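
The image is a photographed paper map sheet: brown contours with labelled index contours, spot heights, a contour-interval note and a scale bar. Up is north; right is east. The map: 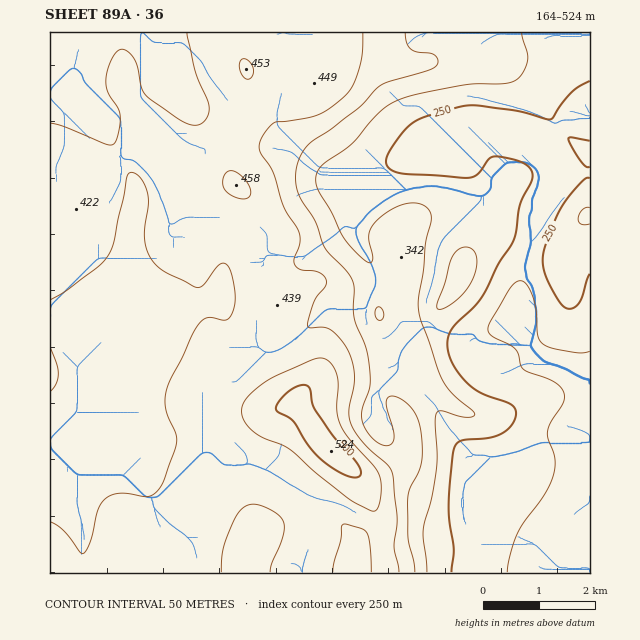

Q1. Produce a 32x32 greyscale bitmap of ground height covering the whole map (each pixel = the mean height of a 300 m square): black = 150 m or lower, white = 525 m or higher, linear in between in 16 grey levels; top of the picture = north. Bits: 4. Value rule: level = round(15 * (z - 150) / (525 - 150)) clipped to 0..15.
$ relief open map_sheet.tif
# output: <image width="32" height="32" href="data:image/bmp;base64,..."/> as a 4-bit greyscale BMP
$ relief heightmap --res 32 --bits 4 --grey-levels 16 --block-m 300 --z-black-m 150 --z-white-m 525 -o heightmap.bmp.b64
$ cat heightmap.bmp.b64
<image width="32" height="32" href="data:image/bmp;base64,Qk12AgAAAAAAAHYAAAAoAAAAIAAAACAAAAABAAQAAAAAAAACAAATCwAAEwsAABAAAAAAAAAAAAAAABEREQAiIiIAMzMzAERERABVVVUAZmZmAHd3dwCIiIgAmZmZAKqqqgC7u7sAzMzMAN3d3QDu7u4A////AKqqu7u73dy7zduoZEMiERGqqru7u83cu8zLqGRDMhERqqqqqrvN3MvMzKdkRDIhEaqqqqq7zMy7zMynZEQzIhGqqqqqu7u7u7zMqGQ0QyIRqqqqqqq7u7vN7Kh0M0MyEaqqqqqqqqu979uZdTMzMiGqqqqqqqu83v24iXVDMzIRqqqqqqq73e7sl4l1VUQyEaqqqqqqvN7u24eIZmZUMiGqqqqqqrze7tuYh2ZUQzMhqqqqqqqrzN7bl3d1QzIiIaqqqqqqqru8y5d3ZTMiIiKqqqqqqqq6q7qHdmQyIiIiqqqqqqqqu6qpdmZlMiIjM6qqqqqqqru6qXZmZlMiI0Sqqqqqqqq7uql2dmZkMiNEqqqqqqqqu6qodndmZTI0VKqqqqqqqrqql2Z3ZmZDNFS6qqqrqqq7qXZnd2ZlVDRVu6qqq6qru6l2ZndlVVQ0Vru6qqu7u7uYZVZmZVREM1a7uqqrzMy6h2VVVVVERENFq7qqu8zMuoZVVERERERDNKqqqru7u6qHZVREM0REQzSqqqqqqruqmHZlRDNEQzNEqqqqqqqrqqmHZVRERDM0Q6qqqqqqq7qrqYZVREREREOqqqqqqru6vLqYdmZVVVVEqqqqqqq8y7y7qYiHd2ZlVKqqqqqqvLu7u6mIiHdmZVWqqqqqqru6q7upiIh2ZmVV"/>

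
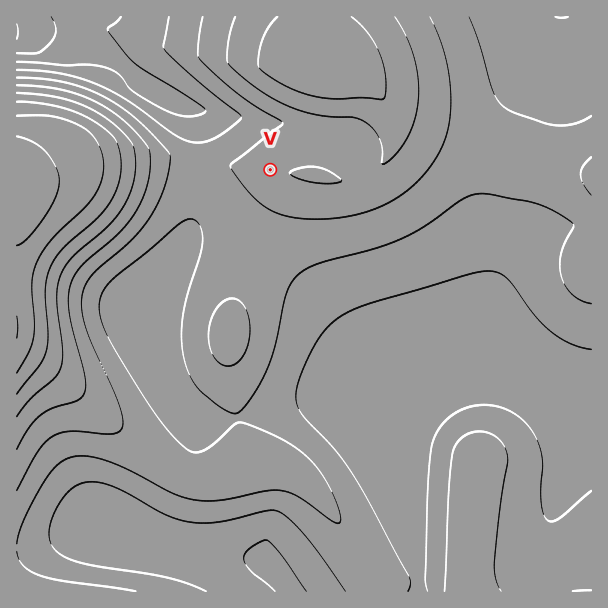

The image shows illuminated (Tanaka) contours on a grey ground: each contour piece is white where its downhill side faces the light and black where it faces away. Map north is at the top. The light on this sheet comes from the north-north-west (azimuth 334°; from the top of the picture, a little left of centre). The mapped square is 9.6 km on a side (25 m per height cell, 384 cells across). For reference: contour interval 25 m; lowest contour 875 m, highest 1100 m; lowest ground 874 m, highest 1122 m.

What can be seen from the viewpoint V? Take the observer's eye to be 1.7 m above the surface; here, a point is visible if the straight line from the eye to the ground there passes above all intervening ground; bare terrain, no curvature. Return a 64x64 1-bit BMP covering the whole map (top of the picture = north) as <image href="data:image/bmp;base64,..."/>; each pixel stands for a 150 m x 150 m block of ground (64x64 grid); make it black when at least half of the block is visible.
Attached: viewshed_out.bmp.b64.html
<image width="64" height="64" href="data:image/bmp;base64,Qk0+AgAAAAAAAD4AAAAoAAAAQAAAAEAAAAABAAEAAAAAAAACAAATCwAAEwsAAAIAAAAAAAAA////AAAAAAD/4AAAAMfgAAAAAAAB/+AAAAAAAAH/4AAAAAAAA//gAAAAAAAH/+AAAAAAAAf/4AAAAAAAD//gAQAAAAAP/+ABAAAAAB//4AAAAAAAH//gAAAAAAA//+AAAAAAAH//4AAAAAAA///gAAAAAYP//+AAAAAA////8AAAAwD////4AAAHAH////4AAA8AP////AAAHwAf/8H4AAA/AA//AAAAAH8AD/4AAAAB/wAH/AAAAIP/AAP4AAAAx/8AA/gAAAD//wAD8AAAAP//AAPgAAAA//8AA+AAAAD//wB/wAAAAP//Af/AAAAA//+D/8AAAAD//4//gAAAAP//3/+AAAAA/////wAAAAD/////AAAAAP////8AAAAA/////gAAAAD////+AAAAAH////4AAAAAf////AAAAAB////8AAAAAH////wAAAAAf///+AAAAAB////4AAAAAH////gAAAAAA///+AAAAAAB///4AAAAAAH//DwAAAAAAf//fgAAAAAB//weAAAAAAH/+B4AAAAAAf/wDABAAAAB/+AAAcAAAAH/4B//wAAAAf/A///AAAAB/9///4AAAAD/////AAAAAH////wAAAAA////gAAAAAD//8AAAAAAAP/wAAAAAAAA/4AAAAAAAAH8AAAAAAAAA+AAAAAAAAAPAAAAAAAAAA=="/>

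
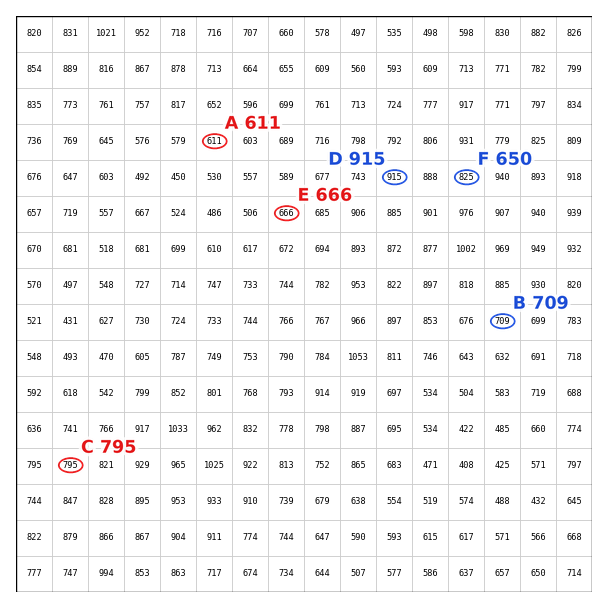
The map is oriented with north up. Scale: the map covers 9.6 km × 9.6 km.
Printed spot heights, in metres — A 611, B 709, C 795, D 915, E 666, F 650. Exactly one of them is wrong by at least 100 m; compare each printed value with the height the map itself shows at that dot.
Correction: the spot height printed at F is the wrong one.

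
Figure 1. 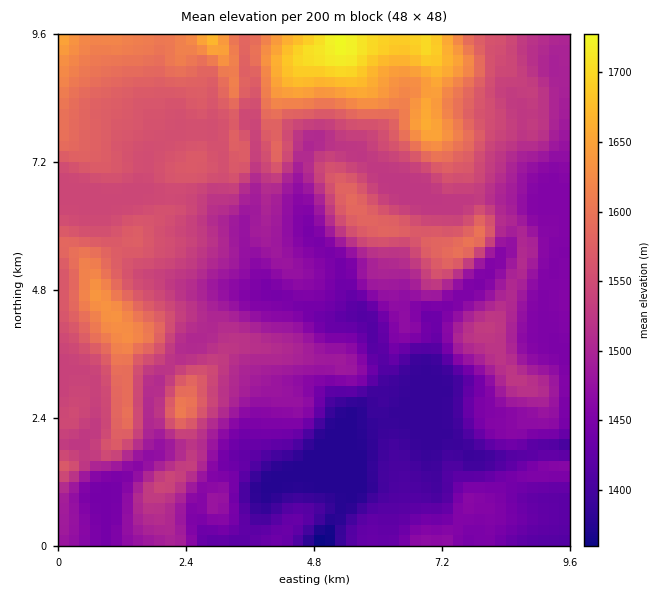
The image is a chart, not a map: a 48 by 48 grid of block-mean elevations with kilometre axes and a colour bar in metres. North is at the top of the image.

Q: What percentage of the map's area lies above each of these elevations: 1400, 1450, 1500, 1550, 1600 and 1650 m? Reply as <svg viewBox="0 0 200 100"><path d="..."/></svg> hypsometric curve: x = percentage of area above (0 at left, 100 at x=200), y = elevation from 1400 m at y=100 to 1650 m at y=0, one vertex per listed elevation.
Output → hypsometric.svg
<svg viewBox="0 0 200 100"><path d="M184 100l-28-20-47-20-46-20-41-20-14-20"/></svg>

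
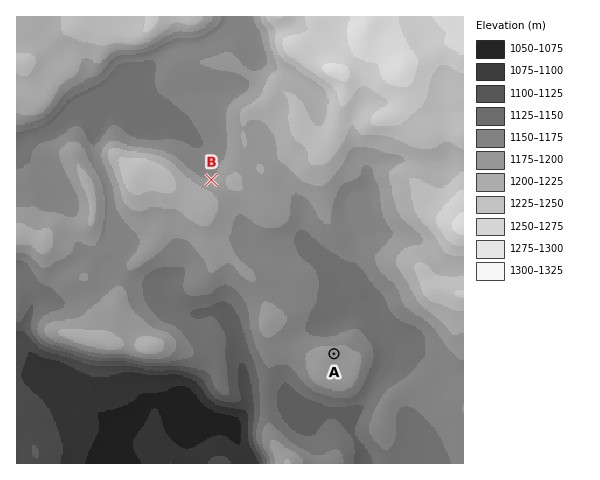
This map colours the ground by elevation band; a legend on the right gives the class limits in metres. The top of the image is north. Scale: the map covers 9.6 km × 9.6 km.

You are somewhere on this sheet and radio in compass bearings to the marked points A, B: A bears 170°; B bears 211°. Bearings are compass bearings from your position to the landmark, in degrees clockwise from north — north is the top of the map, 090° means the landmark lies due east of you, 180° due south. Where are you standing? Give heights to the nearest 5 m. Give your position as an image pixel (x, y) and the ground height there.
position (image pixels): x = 282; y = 62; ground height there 1245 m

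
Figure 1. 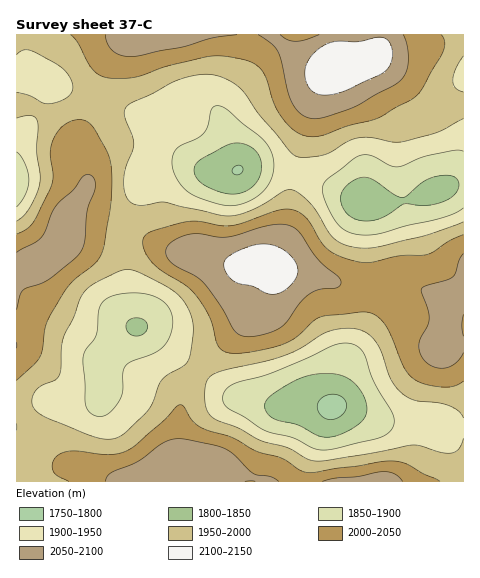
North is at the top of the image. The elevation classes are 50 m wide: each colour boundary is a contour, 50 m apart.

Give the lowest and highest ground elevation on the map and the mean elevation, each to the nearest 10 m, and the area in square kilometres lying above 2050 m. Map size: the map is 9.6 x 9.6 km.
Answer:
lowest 1790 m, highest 2150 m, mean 1970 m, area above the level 15.7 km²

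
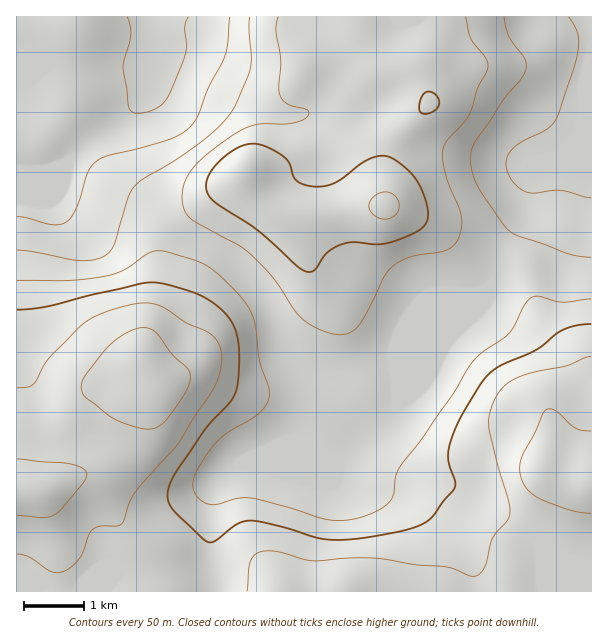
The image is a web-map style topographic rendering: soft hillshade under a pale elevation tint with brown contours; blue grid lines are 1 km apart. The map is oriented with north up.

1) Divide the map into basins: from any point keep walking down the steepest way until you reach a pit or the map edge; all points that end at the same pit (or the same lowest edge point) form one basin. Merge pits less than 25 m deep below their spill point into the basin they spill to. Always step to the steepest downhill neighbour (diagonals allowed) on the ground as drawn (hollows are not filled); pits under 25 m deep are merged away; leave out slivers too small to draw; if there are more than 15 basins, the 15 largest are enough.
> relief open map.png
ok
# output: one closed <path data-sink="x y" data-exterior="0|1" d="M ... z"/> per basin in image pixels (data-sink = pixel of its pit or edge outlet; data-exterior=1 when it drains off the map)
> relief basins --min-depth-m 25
<path data-sink="591 17" data-exterior="1" d="M591 16l-153 0-6 34-14 22 12 30-34 36-8 14-3 13-1 41-21 0-42 10-34 0-21-10-13-12-10-20-39 30-20 21-14 24-7 41-19 55-2 15 8 12 0 11-26 30-14 36-7 13-8 7-17 7 11 0 8 7 24 44 11 13 2 42 4 10 370-1 4-24 0-13 5-11 17-22 10-20 4-13-1-15 22 7 23 0z"/><path data-sink="152 17" data-exterior="1" d="M437 16l-421 1 1 575 121-1-5-21-1-30-11-13-24-44-8-7-11 0 17-7 8-7 7-13 14-36 26-30 1-6-9-17 0-7 8-27 10-26 8-39 7-22 9-14 20-21 39-30 10 20 13 12 21 10 34 0 32-8 31-2 1-41 3-13 8-14 34-36-12-30 14-22 6-24z"/>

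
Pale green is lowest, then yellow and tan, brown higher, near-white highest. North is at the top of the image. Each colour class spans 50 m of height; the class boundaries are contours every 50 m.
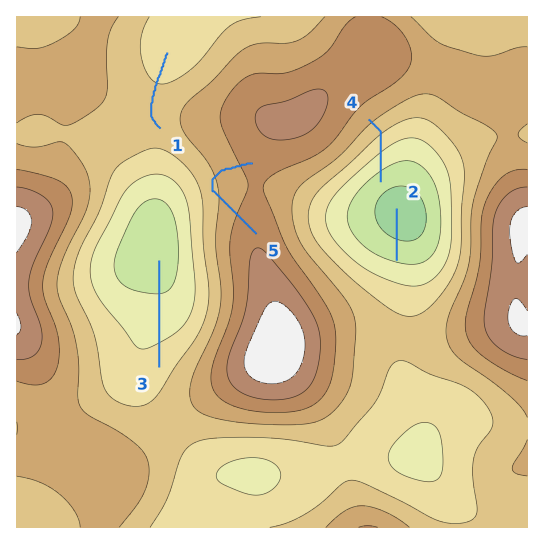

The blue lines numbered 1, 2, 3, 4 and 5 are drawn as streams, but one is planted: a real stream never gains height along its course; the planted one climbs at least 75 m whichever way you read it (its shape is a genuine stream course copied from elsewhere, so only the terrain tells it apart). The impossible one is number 5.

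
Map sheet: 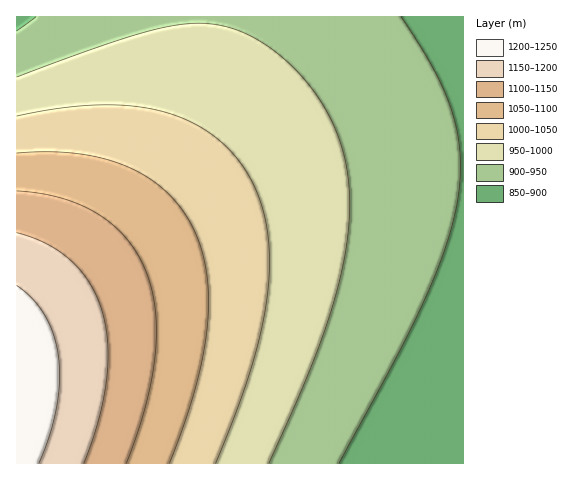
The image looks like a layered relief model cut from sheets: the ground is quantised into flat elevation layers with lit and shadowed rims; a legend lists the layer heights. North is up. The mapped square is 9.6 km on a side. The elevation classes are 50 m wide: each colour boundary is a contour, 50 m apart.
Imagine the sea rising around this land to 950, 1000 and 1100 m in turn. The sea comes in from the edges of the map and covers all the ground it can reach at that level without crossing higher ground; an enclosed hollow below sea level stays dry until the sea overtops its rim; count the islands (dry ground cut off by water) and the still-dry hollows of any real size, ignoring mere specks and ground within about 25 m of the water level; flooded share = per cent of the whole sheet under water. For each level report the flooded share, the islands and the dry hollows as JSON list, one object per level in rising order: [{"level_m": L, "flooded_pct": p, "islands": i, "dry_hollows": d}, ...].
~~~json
[{"level_m": 950, "flooded_pct": 36, "islands": 0, "dry_hollows": 0}, {"level_m": 1000, "flooded_pct": 59, "islands": 0, "dry_hollows": 0}, {"level_m": 1100, "flooded_pct": 84, "islands": 0, "dry_hollows": 0}]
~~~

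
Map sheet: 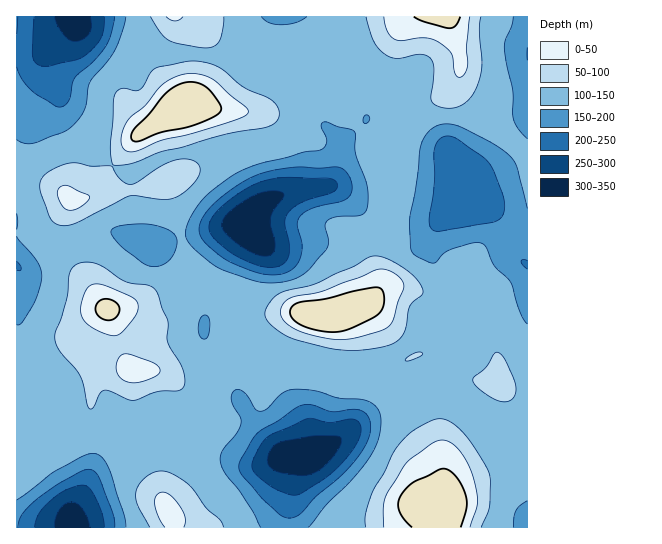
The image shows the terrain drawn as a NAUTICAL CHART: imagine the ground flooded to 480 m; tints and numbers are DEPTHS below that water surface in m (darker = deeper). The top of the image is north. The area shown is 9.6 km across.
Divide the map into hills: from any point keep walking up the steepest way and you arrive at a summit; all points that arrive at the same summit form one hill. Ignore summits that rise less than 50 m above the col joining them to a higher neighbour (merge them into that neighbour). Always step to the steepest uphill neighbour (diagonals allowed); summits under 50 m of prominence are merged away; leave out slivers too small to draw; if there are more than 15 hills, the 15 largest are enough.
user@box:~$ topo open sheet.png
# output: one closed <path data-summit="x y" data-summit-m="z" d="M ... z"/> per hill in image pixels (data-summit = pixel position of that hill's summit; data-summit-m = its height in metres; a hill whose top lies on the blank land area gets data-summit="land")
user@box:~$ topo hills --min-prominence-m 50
<path data-summit="land" d="M335 187l-33 2-33 11-8 5-10 10-4 8-16 14-30 37 4 32-1 29 24 32 9 28 22 36 26 25 24 0 24-12 28-23 45-18 20-15 7 0 32 17 29 24 33 11 1-175-17-12-16-38-9-8-13-7-6 0-16 9-16 0-36-9-38 0z"/><path data-summit="land" d="M307 16l-37 0-7 10-11 23-6 6-11 2-70-4-52-21-30-5-7-6-1-5-58 0-1 38 17 1 8-3 13-15 22-14-3 7-16 16-8 12 0 9 11 27 1 13 12 19 20 16 8 13 9 9 13 8 11 0 25-13 18-6 18-2 19 1 15 9 19 32 7 18 19-14 21-6 24-4 16 0 26 13 38 0 36 9 16 0 16-9 6 0 13 7 9 8 16 38 16 11 1-125-30 28-19 8-9 1-5 4-4-10-11-15-39-4-22-8-21-17-4-17-7-13-23-7-13-10-1-5 5-32-6-15z"/><path data-summit="land" d="M245 224l-18 1-30 10-18 2-21 11-19-9-36-8-30 9-28 4-12 7-17 15 5 7 0 14-4 18 0 17 3 12 15 28 28 41 2 30 19 40 1 8-2 12 6-11 9-9 33-14 13-10 10-13 12-4 21 4 27 15 33 13 18 0 19-7-32-35-15-27-9-28-24-32 1-29-4-32 30-37z"/><path data-summit="land" d="M527 16l-219 1 11 10 6 15-5 32 1 5 13 10 23 7 7 13 4 17 13 11 24 12 45 6 11 15 4 10 5-4 9-1 19-8 8-6 22-23z"/><path data-summit="land" d="M433 388l-7 0-20 15-45 18-24 20-14 8-14 7-11 0-13 71 242 1 1-87-34-12-29-24z"/><path data-summit="70 199" data-summit-m="445" d="M75 23l-21 14-13 15-8 3-17 0 0 210 3-1 14-13 12-7 28-4 30-9 36 8 19 9 21-11 18-2 30-10 19-1 9-17-23-42-6-8-20-6-21 1-19 4-32 16-11 0-13-8-9-9-8-13-20-16-10-15-3-17-9-21-2-15 8-12 16-16 3-4z"/><path data-summit="170 514" data-summit-m="455" d="M174 432l-15 1-5 3-10 13-13 10-33 14-11 13-15 27 3 14 210 0 2-13 5-16 4-36 1-5 5-2-17 1-20 8-18 0-33-13-27-15z"/><path data-summit="174 17" data-summit-m="440" d="M269 16l-192 0-1 5 7 6 30 5 52 21 70 4 11-2 6-6z"/>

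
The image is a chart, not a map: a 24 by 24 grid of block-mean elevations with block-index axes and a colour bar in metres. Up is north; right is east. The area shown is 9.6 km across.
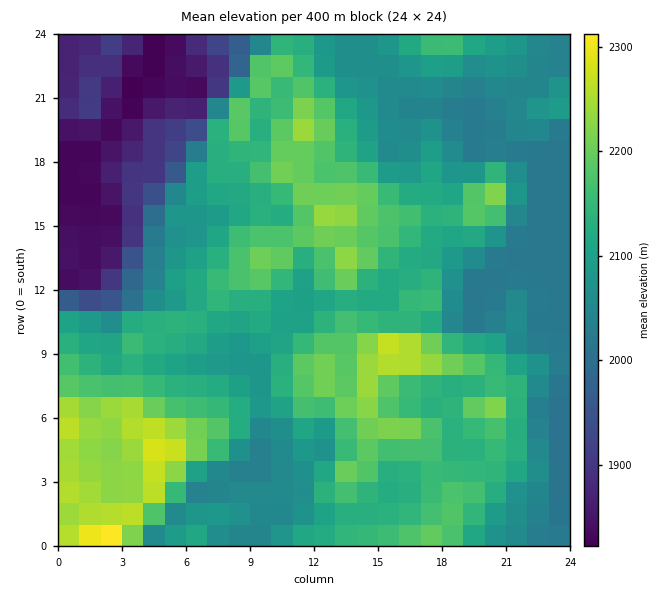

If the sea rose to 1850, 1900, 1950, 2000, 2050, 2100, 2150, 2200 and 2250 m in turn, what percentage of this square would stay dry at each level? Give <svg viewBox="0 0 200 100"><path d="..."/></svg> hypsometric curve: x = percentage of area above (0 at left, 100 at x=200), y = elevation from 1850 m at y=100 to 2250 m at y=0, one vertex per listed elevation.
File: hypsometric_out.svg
<svg viewBox="0 0 200 100"><path d="M189 100l-9-12-4-13-3-13-32-12-34-12-48-13-33-13-19-12"/></svg>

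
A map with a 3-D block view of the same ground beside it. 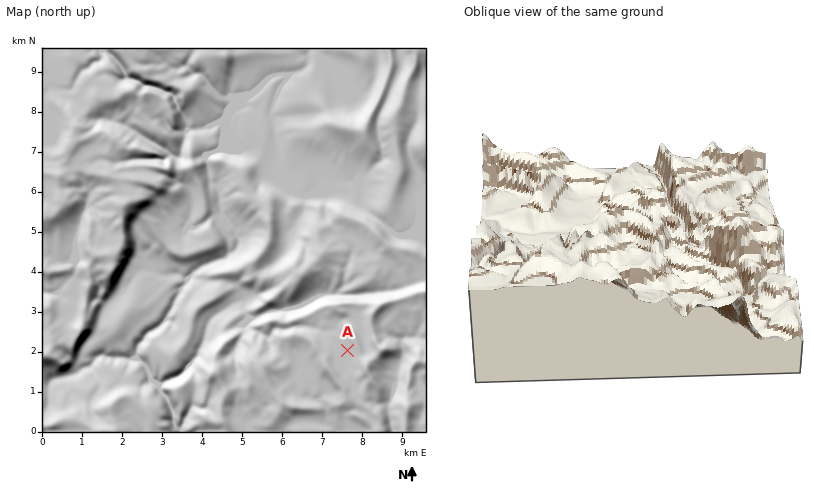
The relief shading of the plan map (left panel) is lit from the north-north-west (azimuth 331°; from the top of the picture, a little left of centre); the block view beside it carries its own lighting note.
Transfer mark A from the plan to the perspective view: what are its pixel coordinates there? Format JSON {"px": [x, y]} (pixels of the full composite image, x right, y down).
{"px": [709, 183]}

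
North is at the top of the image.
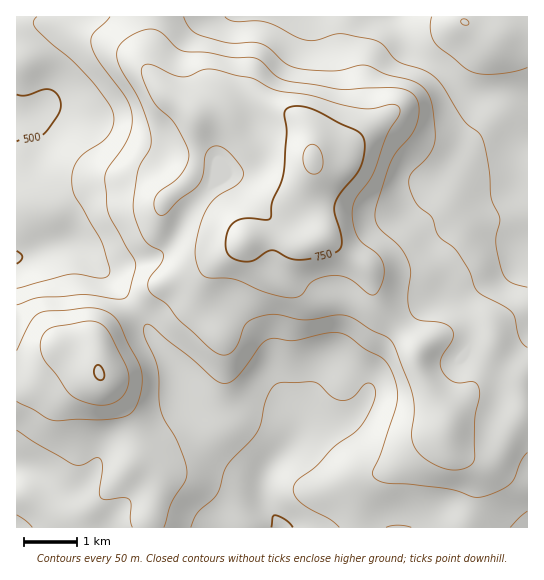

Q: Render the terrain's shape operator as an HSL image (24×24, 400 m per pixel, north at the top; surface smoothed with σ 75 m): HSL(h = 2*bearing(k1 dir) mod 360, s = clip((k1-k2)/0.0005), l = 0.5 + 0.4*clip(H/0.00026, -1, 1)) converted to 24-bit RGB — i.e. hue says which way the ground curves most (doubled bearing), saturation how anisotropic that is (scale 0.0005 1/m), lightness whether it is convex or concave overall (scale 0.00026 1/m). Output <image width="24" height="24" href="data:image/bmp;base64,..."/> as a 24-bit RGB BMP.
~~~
<image width="24" height="24" href="data:image/bmp;base64,Qk32BgAAAAAAADYAAAAoAAAAGAAAABgAAAABABgAAAAAAMAGAAATCwAAEwsAAAAAAAAAAAAAV5xbeb61lYC4tm+KOHODfru84s6zmGFgSElkUn+SjcyXkzqzYxBde7xFc59bmpxklpBUbXFLdHRSU3lck6Fpwpp7jYRpfXlhutPfZUihfnNOsmeXvWqZNXxJ2rVtvGGFYoukRa6nlLFjMxJZfmfSscTZnX69n3iYrHCKl2d8fXVad3I8Um0nxr81oJldb5OkomAceywuprBjO452wGCZuX2Ub8GAoZSwkoivaFeDl39hH0JnRsGgepaglmO3vZ3Mm3rLznDRvVu/s2y4jse9esvSn8K3S6KohGVNd6BXeb1hTX1vQH5wx8yag6eXgpKLpFCGnVp3iYVuV3OFJ3xSZoJSTYlmdaKBpUezxlCxvnmwp5G0o9qhRp+8x3mcmkyEc2uGp7aIl59QblYvJnEbbeEwX6l2g2SNk1aWrIOmoo6raXSjV2eWU4NvYpBUP3U9P0hyqluxv4ukvp+c0d20Q2GFgkyXzoGUcKixqXuyzyx+w0xOWuBHDP84NYx4ZUtxgmJynolXlaNmc2iFcmCCbXWAiXxqYY9VI2hpVz52zm5FpOB/z6yUo0uaPGSB1NOksIe+fUWQtnHE0dDl4ermkN7WHEGDTUB1gkVl1Yg2W7syU213eF11aYJzdYOSop6JLjpZJBEp8ftNjfyIZkaWxniSSFWJyMxxpzOitVd0ZMu0tNKv2vLWoJXWUQecayNqcSdC5dhxotBnJkxXhHNUV5ZRU31jlz5EWh80FyVJ5f/MZM8rMDxDsXBWaKpUd7ytNBG16Ovga6HNrN2dxu+nZyVkSgE/diBQY5as0uvOz6yrMyNwj21Mm5U3PEooTSo3rmVjAOjh0fvQ54nPNXGgUoabwdSjPYmDDFTEzu7emI3s3eju6ZCzYQBYUg9SiIGvd9mplcaI1ztojix7eElYvn9oUWqWLGqQh8KNU/ihIMFZvmNztmjPVnK2y8GXkFCTS5XjfMRzZoZJwcpj3gCFqgB/tUJ2aMGFq75zd3dIlzdWvjh8baW3mt/ee3TbMD/VntiUYtVyTGlkVXc9dYxNUapzerO4n3jOYW00lGsumqQ5fWIdKgkVoyPK7drxonXQvW9+ljtOa1U/dsisktKzkYI9XFg4XkRiweyWV8eXSEiNeKKfbZiLeK1ZOXk1XFk7SWUcaI0zno5Cahk5cCxDTncYUJgAx0BWt2iz71vjp9qoP8akwD+l122jVaumPv/q0/jxllnYT2q5cnSsmnGbpKiFg1SDVE5kiKBbW34zV1gqWi5EfVJfqoiQy990C3ZVqW6TTli/7OLfcWLeRGrFtpLa3NvwW/rHM3VWmUJvmmiEbk5bnophoY1kgUtpYXhwnomum4K0TEWiRDagh6O8Z2m38uPMIJuVMJJ6W8SszdGAxyh5i2lXTYpA7/Rfso4yLDstUXlCdVJil2aGhp13k3SCfWWlgXaphoSkk2+pmESxQ2CYbaZ9SIOt7uHZ6oLVHplzOZ1IdXNPt2CrzmSctmU64+kqx4EdJW4qL5JrTVp0cIeAp4x9hIBuZH9wam5/b4hxgFuVeF2sZ3/Ik4HIaL2LPaxH3VaM1YCDRHh7WG1ANmZLvCuC6bKlqNLD5KjQkcyWHF9cNVFGTodKmJdpm4uCb4ePXWeHc5N9UmeFdJmfUqyoRD+f4IaPh1tIcVIv781IVj5bb6ZlNlN4NlKG7/PYlo/FxYi76LK3YiqFN4FzS69+SJyUpJGGcIOFXHaBjXtsXHJ4Yo1cdnVQKjU6v0YoxjAZj3pF3+KISoSgZLGJRThvOYtytvKGiJrFgoPK75jT7D/QY8WYLs/NRW2jo2mjn2x6aX9oeI1IWnVccl1VfVJGNyYzVyce7MVtdu3NxeTidWW9gF6dNmDCnuz+0vn3jJvcfVHE0j3Z+cv13d3uH3DPPDyJald9r2x3l2V3k7NRSV5TYkxNdzxHYSBTQMWBzP/Yfdrjq1GNnoCzcojNjf/iI/3wuXFioTplhzdnS7qOpujm9tXr5wD3dhhgdkcof3UjhGUywpelW0iCWEl2dkWWUH/Zzf7roO2tOliijqHdstLrkHzZ0N2TIz80VVEpczstgGZOtNpVNmoSZSYCcwATgSJMu1Zprq19b7e3sWhwk06yRU++Z6fhhuDup9ysxLqAMJ1sKLhPfohOjE9k6IhveCtgWUE7cXJIXJ9Kw7VroUB6dSJpsCpjkGBYf7eZvM7Nc5G6lou9dn3CZ6fGSLavcZRatLVO1MJenp5KO1wfREcYS1AXn28QhTs9aGh+cZGPha9yYJJEgTZmdiafsV7R2tXpk+Dgkqu0iICx"/>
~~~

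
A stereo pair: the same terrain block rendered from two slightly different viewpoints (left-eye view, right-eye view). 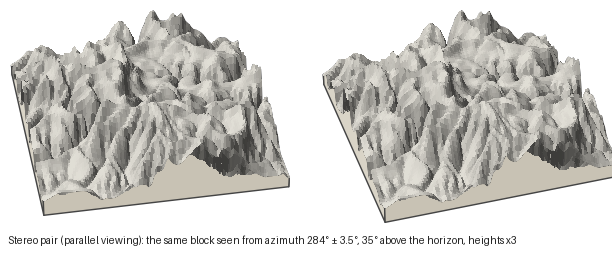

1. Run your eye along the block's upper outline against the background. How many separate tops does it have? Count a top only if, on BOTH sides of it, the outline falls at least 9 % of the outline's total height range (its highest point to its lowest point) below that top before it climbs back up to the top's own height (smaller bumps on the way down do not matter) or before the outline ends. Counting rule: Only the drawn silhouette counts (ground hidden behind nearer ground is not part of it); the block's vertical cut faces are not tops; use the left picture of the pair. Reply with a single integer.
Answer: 2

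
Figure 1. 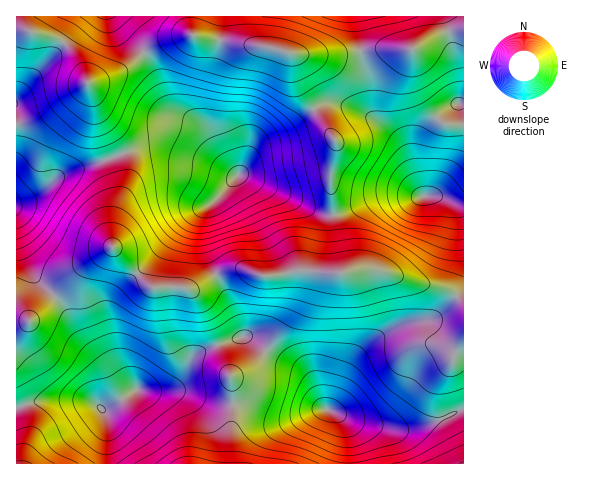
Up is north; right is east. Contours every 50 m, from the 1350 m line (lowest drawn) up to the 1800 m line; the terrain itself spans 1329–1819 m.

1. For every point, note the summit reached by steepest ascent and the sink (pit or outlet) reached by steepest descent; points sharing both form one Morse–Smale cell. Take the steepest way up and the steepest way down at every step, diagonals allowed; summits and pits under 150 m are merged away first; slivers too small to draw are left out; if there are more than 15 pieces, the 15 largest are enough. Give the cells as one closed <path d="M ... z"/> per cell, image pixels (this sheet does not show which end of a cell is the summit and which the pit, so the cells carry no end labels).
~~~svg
<path d="M112 247l-31 21-52 54-13 0 1 86 30-8 35 0 13 3 9 6 33-20 23 1 9-2 13-10 9-18 6-7 10-5 34-11 5 0 20 13 17-23 12-25 3-32-34 6-20-7-14 0-38 20-12-2-27 1-16-14z"/><path d="M192 35l-32 8-12 6-26 22-18 8-16 4 11 30 23 39 2 2 20-7 17 0 46 15 24 13 17 2 70 36 15 3-2-45 5-19 0-11-34-50-5-10-5-26-20-7-63-9z"/><path d="M372 269l-12 0-16 4-45-3-7 39-9 18-17 23 35 20 10 11 9 22 6 6 27 12 38 8 19 0 25-7 28-13 0-107-17-13z"/><path d="M463 29l-23 5-27 15-39 0-39 5-44 0 3 3 3 24 5 10 34 50 0 11-5 19 3 45 16-5 25-12 17-3 43 0 20 8 9 0z"/><path d="M161 147l-17 0-21 7 4 12 0 13-11 31-3 21 0 17 34 36 6 4 27-1 12 2 38-20 14 0 20 7 15-1 18-5 45 2-8-56-16-3-70-36-17-2-24-13z"/><path d="M463 16l-446 0-1 12 33 8 15 7 15 19 8 20 5 0 30-11 26-22 34-13 10-1 17 4 56 7 30 8 40 0 39-5 39 0 27-15 23-5z"/><path d="M246 337l-9 1-40 15-8 10-7 15-8 8-14 4-23-1-27 18-7 2 4 14-1 40 125 1 2-74-2-14 20-9 15-16z"/><path d="M22 29l-6 0 1 174 16-6 23-19 13-7 54-18-22-35-19-49-12-21-14-10z"/><path d="M123 154l-54 17-13 7-23 19-17 6 1 119 12 0 52-54 32-22 2-31 12-36 0-13z"/><path d="M435 196l-51 1-40 16-9 1-1 13 8 45 30-3 17 4 17 7 40 9 9 6 8 9 1-98z"/><path d="M266 351l-15 16-20 9 2 14 0 29-2 15 1 29 116 1-1-31-5-14-7-6-12-7-12-25-10-11z"/><path d="M82 400l-35 0-30 8-1 55 89 1 2-41-2-10-10-10z"/><path d="M463 409l-28 13-25 7-26-1-31-7-16-7 7 9 3 10 1 30 115 1z"/>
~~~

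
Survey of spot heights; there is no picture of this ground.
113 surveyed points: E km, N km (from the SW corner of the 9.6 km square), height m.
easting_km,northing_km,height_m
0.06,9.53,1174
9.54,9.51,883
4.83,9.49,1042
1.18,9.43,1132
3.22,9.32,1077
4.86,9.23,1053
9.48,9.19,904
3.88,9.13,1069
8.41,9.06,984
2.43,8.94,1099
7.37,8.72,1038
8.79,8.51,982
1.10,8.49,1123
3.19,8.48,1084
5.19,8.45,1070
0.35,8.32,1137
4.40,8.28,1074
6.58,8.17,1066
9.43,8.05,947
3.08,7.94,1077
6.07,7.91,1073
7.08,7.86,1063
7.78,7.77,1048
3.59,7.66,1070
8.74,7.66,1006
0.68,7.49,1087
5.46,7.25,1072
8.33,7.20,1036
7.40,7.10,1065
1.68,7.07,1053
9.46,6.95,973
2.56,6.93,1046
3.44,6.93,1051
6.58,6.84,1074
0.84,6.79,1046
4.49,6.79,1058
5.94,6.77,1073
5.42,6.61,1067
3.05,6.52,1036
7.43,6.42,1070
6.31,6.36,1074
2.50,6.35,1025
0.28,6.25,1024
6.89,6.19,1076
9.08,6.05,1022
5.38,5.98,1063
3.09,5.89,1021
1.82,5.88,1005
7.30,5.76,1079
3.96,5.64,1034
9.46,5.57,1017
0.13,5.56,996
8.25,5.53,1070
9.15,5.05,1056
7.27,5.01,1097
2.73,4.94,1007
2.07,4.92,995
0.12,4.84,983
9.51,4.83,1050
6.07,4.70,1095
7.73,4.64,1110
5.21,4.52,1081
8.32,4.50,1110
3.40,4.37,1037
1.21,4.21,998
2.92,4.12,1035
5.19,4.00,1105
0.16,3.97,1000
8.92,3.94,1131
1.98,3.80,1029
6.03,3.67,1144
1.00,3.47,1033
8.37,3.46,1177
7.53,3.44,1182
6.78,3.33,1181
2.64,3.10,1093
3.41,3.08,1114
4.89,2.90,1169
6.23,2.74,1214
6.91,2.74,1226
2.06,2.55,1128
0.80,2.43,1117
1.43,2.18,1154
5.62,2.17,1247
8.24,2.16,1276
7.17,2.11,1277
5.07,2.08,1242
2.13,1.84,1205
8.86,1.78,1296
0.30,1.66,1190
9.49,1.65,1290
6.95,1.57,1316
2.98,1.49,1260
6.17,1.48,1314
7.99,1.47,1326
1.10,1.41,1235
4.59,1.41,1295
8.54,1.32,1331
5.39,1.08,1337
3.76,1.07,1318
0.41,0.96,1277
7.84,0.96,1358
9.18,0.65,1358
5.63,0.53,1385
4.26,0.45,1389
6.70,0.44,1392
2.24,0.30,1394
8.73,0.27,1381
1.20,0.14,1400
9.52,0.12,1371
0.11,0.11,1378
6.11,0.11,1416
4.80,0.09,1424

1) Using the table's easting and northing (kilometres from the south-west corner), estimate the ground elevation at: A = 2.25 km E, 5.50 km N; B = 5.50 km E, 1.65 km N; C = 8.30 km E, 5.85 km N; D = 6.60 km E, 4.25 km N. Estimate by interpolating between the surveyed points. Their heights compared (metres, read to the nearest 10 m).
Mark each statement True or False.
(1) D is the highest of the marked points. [False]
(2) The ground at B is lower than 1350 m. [True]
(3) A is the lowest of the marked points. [True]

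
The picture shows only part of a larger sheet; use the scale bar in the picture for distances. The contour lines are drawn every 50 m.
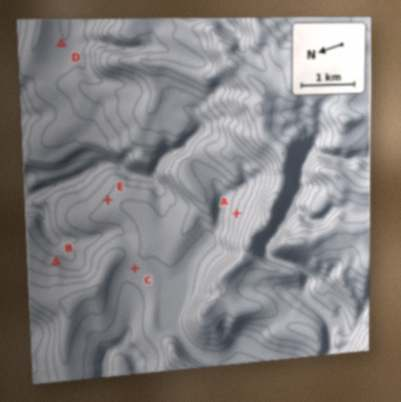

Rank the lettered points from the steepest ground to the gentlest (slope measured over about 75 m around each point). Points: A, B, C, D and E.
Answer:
A B E C D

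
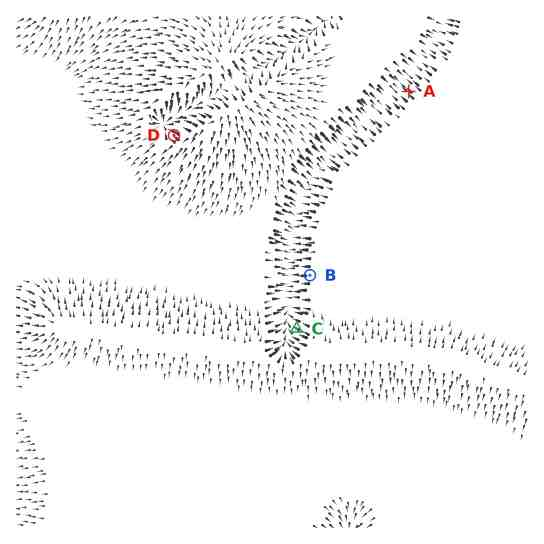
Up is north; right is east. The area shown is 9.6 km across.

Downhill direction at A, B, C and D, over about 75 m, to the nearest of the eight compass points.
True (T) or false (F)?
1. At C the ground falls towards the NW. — T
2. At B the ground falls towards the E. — F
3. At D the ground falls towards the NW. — T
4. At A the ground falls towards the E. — F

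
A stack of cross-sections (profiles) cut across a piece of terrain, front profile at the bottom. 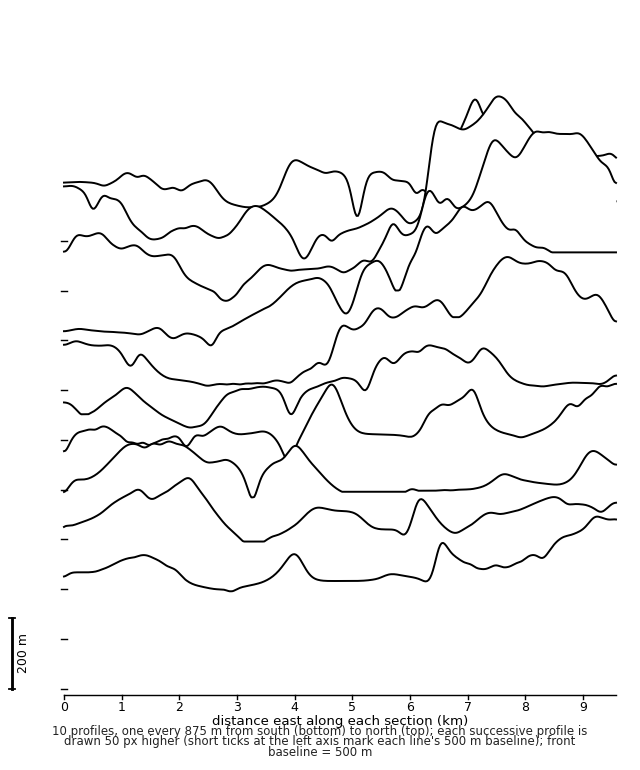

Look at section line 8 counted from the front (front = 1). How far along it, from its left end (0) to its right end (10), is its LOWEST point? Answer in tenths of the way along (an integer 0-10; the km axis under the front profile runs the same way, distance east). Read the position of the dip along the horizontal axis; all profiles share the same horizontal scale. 3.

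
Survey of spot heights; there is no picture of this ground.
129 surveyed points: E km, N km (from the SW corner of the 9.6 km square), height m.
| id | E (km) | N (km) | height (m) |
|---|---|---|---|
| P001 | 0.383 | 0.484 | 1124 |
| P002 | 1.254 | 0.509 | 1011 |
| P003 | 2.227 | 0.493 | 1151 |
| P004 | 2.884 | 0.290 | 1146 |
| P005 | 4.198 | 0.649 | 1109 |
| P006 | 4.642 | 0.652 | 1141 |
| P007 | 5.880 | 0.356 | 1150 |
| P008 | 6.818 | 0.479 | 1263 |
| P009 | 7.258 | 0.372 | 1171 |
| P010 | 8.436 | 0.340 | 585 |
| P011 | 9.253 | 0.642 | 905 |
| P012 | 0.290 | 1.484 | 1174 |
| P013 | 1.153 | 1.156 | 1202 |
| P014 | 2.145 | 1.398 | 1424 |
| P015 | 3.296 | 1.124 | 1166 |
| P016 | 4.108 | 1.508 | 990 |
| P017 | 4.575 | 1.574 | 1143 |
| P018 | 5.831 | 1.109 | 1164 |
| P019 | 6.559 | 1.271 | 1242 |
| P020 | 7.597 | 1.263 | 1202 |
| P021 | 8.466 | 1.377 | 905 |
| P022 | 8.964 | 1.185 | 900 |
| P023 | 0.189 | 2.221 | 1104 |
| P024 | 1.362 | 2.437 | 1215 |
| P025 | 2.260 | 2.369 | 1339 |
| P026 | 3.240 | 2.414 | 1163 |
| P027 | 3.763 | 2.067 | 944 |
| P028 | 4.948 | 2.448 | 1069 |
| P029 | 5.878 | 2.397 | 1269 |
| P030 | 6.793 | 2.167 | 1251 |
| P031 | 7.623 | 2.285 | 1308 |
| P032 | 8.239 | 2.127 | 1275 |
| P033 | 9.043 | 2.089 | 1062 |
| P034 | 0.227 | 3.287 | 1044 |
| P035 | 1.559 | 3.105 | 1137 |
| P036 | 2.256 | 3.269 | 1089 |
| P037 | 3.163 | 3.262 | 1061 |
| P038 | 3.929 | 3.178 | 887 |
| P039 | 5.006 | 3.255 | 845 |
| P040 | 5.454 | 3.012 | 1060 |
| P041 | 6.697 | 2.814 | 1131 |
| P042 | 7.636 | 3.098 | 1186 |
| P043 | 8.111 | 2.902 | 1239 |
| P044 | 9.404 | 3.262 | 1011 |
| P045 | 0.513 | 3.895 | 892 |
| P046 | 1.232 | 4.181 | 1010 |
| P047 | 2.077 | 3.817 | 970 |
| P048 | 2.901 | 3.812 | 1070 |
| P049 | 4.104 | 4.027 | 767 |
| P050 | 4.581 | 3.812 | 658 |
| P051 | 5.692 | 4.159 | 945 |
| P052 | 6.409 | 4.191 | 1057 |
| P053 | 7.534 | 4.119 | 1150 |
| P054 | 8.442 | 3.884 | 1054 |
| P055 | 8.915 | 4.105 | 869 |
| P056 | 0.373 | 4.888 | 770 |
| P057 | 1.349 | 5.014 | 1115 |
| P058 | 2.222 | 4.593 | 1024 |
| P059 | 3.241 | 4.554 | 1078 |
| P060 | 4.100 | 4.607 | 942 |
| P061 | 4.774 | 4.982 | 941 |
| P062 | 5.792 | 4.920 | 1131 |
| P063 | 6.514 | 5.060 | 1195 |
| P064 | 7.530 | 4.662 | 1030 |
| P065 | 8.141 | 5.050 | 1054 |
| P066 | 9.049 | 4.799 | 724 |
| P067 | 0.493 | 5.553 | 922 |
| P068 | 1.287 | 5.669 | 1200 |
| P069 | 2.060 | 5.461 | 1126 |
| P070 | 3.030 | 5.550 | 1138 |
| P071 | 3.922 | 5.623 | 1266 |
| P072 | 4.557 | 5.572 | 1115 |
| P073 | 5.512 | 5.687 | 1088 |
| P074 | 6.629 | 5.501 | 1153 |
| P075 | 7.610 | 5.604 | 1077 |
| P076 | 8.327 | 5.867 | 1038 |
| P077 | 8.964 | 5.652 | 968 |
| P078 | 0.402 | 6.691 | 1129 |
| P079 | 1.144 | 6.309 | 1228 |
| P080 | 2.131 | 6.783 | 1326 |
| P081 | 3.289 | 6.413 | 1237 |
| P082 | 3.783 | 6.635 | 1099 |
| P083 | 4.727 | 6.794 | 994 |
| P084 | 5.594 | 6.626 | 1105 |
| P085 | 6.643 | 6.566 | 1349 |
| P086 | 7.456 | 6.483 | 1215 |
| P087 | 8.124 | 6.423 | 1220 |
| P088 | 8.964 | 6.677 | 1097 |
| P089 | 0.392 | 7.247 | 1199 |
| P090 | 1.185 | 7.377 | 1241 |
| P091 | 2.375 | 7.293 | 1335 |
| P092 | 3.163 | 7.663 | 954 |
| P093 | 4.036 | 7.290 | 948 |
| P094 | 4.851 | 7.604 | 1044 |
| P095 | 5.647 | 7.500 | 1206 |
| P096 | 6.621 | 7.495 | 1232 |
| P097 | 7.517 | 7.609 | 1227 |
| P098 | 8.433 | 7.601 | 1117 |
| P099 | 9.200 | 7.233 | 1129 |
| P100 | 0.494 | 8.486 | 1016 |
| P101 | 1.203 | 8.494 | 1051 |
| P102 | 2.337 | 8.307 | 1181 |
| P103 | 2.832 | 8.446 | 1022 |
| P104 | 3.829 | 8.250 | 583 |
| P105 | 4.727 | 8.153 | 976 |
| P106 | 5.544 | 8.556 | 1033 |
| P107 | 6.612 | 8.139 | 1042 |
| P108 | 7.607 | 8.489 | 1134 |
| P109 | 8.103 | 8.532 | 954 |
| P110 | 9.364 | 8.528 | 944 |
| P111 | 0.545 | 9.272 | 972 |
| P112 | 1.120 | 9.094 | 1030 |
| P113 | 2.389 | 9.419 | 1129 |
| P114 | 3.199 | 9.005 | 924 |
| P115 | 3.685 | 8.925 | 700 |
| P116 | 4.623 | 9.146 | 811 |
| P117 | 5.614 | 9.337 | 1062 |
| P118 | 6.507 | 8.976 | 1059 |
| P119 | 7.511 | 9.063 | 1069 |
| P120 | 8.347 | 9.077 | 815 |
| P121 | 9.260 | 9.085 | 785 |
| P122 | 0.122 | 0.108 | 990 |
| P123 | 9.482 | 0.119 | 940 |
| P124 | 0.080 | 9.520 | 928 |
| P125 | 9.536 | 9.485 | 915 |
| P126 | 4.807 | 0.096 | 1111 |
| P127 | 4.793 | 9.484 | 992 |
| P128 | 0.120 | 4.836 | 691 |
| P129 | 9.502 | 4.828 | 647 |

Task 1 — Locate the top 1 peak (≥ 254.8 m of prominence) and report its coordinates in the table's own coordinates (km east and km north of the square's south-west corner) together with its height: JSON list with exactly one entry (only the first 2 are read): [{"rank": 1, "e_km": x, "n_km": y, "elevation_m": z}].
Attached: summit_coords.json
[{"rank": 1, "e_km": 2.01, "n_km": 1.44, "elevation_m": 1439}]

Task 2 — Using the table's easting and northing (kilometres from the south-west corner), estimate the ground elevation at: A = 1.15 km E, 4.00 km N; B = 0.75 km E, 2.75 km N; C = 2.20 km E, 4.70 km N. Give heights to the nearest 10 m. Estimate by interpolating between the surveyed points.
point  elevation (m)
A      1020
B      1100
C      1060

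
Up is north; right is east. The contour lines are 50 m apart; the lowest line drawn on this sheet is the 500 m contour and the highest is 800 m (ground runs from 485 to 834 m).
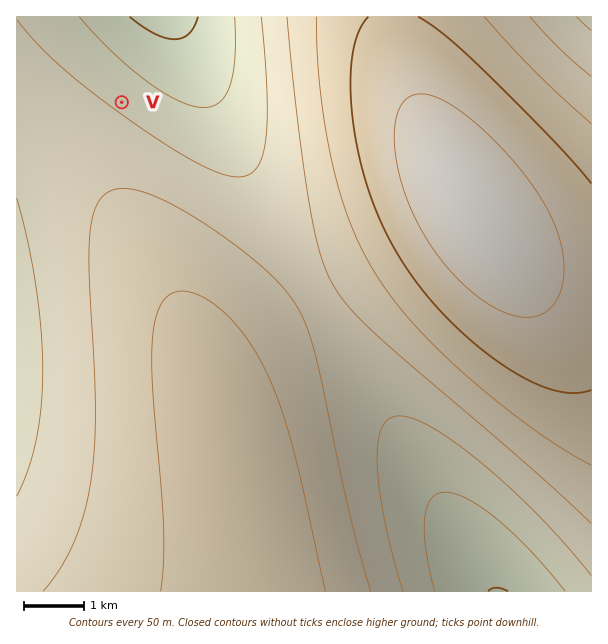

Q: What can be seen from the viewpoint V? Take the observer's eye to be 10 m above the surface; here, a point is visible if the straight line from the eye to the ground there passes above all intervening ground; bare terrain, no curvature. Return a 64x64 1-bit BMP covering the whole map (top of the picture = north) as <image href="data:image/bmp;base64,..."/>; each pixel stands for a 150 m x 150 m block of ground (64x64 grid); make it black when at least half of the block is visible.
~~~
<image width="64" height="64" href="data:image/bmp;base64,Qk0+AgAAAAAAAD4AAAAoAAAAQAAAAEAAAAABAAEAAAAAAAACAAATCwAAEwsAAAIAAAAAAAAA////AAAAAAAAAAAAAAAAAAAAAAAAAAAAAAAAAAAAAAAAAAAAAAAAAAAAAAAAAAAAAAAAAAAAAAAAAAAAAAAAAAAAAAAAAAAAAAAAAAAAAAAAAAAAAAAAAAAAAAAAAAAAAAAAAAAAAAAAAAAAAAAAAAAAAAAAAAAAAAAAAAAAAAAAAAAAAAAAAAAAAAAAAAAAAAAAAAAAAAAAAAAAAAAAAAAAAAAAAAAAAAAAAAAAAAAAAAAAAAAAAAAAAAAAAAAAAAAAAAAAAAAAAAAAAAAAAAAAAAAAAAAAAAAAAAAAAAAAAAAAAAAAAAAAAAAADAAAAAAAAAA+AAAAAAAAAP4AAAAAAAAB/wAAAAAAAAf/AAAAAAAAD/8AAAAAAAA//gAAAAAAAH/+AAAAAAAB//4AAAAAAAP//gAAAAAQD//+AAAAAHw///4AAAAA/////AAAAAH////8AAAAAf////wAAAAD/////AAAAAf////4AAAAB/////gAAAAP////+AAAAA/////wAAAAH/////AAAAA/////4AAAAD/////gAAAAf////+AAAAD/////wAAAAf/////AAAAB/////4AAAAP/////gAAAB/////+AAAAP/////wAAAD//////AAAAf/////4AAAD//////gAAAP/////+AAAA//////wAAAD//////AAAAA=="/>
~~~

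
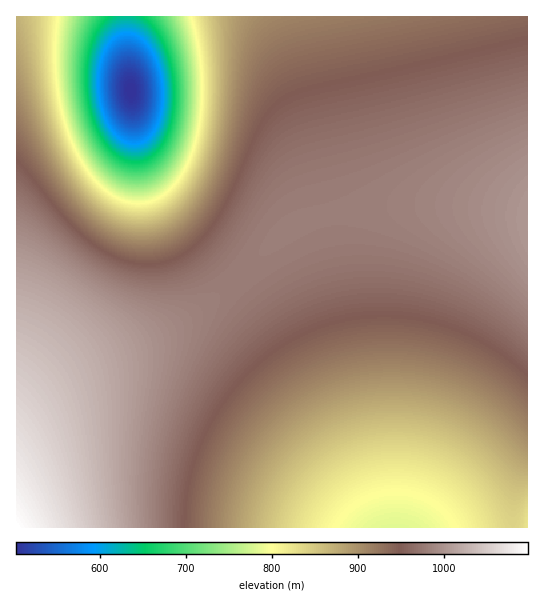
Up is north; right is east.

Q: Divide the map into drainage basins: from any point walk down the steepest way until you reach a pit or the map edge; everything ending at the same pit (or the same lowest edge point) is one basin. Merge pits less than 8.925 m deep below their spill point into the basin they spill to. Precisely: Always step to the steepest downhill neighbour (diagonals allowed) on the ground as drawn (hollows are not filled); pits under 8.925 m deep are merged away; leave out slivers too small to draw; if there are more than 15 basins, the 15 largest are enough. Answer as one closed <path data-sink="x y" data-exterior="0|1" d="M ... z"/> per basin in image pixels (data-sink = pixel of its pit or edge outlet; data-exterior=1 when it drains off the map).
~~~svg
<path data-sink="131 90" data-exterior="0" d="M527 16l-510 0-1 397 25-22 28-19 33-16 45-17 50-27 29-23 56-56 17-10 40-11 55-7 73 0 60 8z"/><path data-sink="395 527" data-exterior="1" d="M467 205l-89 2-52 8-27 8-17 10-56 56-33 26-46 24-54 21-38 20-21 16-18 18 0 113 495 1 4-35 6-23 7-13 0-243-22-5z"/><path data-sink="527 527" data-exterior="1" d="M527 457l-12 36-2 35 15-1z"/>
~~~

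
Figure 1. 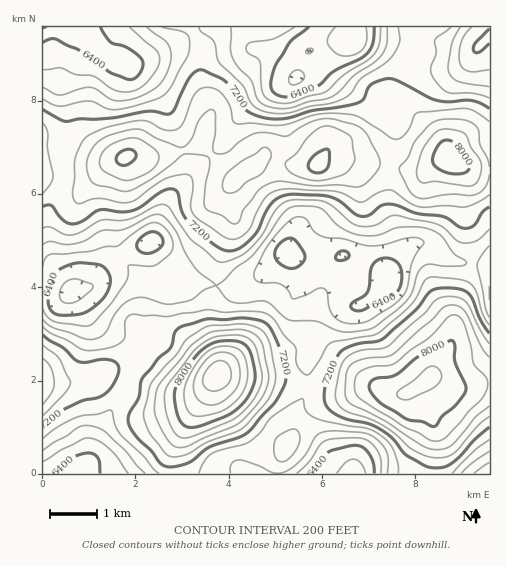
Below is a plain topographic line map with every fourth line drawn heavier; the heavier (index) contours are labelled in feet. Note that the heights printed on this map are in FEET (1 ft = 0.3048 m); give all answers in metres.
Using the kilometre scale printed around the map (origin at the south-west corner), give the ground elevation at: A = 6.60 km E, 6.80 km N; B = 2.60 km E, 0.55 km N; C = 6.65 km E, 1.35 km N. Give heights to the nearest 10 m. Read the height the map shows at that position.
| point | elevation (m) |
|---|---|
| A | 2390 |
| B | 2260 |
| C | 2280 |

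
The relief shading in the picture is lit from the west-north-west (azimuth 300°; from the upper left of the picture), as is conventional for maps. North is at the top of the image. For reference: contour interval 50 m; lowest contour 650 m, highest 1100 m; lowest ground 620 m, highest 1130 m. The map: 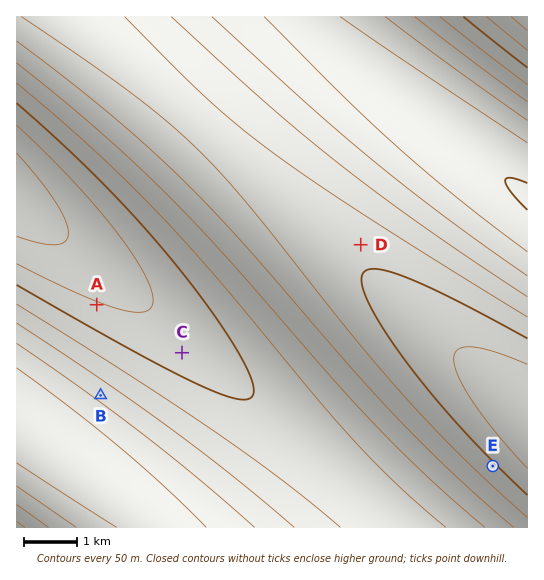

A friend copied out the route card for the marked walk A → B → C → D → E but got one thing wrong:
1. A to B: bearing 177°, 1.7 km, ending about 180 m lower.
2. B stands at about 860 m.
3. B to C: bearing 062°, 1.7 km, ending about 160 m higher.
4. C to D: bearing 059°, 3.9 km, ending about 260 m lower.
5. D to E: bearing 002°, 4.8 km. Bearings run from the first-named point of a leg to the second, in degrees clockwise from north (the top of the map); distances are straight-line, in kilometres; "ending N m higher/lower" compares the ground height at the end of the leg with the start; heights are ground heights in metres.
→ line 5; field bearing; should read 149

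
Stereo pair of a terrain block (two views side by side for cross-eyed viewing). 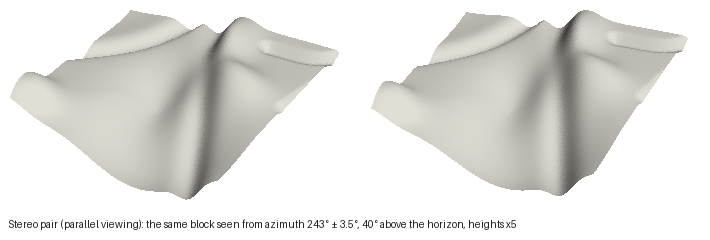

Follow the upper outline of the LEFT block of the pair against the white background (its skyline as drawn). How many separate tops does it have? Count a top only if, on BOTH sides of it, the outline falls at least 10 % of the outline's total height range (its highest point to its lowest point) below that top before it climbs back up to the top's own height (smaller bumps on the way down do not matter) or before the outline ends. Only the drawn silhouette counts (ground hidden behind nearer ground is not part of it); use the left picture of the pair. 2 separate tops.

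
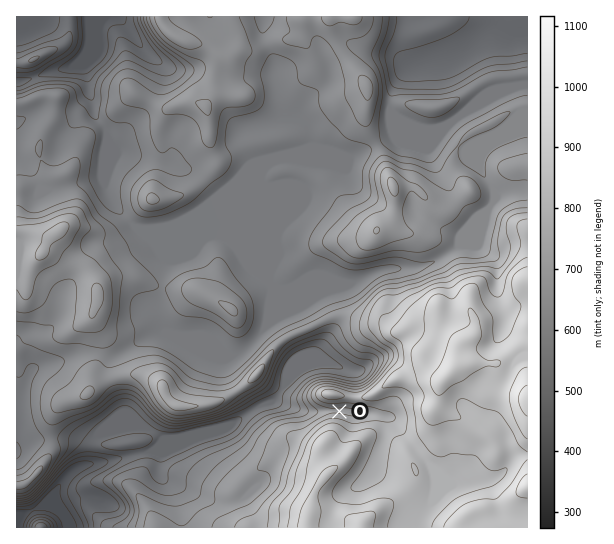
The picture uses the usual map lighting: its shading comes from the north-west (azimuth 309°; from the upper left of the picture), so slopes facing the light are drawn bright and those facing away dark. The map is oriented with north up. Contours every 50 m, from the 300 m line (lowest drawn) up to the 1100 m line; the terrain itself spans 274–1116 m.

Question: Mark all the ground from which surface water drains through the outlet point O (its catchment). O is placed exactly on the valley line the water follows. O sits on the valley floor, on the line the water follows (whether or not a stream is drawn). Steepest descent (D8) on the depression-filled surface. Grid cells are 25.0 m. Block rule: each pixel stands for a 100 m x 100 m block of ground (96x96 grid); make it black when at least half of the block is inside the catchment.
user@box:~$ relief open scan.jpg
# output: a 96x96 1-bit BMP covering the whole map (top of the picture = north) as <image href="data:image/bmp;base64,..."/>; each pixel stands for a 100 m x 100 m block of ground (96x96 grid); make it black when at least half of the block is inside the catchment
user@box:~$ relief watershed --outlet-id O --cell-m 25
<image width="96" height="96" href="data:image/bmp;base64,Qk2+BAAAAAAAAD4AAAAoAAAAYAAAAGAAAAABAAEAAAAAAIAEAAATCwAAEwsAAAIAAAAAAAAA////AAAAAAAAAAAAAAAD//////8AAAAAAAAB//////8AAAAAAAAB//////8AAAAAAAAB//////8AAAAAAAAB//////8AAAAAAAAA//////8AAAAAAAAA//////8AAAAAAAAA//////8AAAAAAAAAf/////8AAAAAAAAAP/////8AAAAAAAAAH/////8AAAAAAAAAH/////8AAAAAAAAAP/////8AAAAAAAAAP/////8AAAAAAAAAf/////8AAAAAAAAAP/////8AAAAAAAAAP/////8AAAAAAAAAH/////8AAAAAAAAAD/////8AAAAAAAAAD/////8AAAAAAAAAD/////8AAAAAAAAAD/////8AAAAAAAAAAf////8AAAAAAAAAAf////8AAAAAAAAAAP////8AAAAAAAAAAA////8AAAAAAAAAAAf///8AAAAAAAAAAAP///8AAAAAAAAAAAAAf/8AAAAAAAAAAAAAP/8AAAAAAAAAAAAAH/8AAAAAAAAAAAAAAB8AAAAAAAAAAAAAAAcAAAAAAAAAAAAAAAMAAAAAAAAAAAAAAAAAAAAAAAAAAAAAAAAAAAAAAAAAAAAAAAAAAAAAAAAAAAAAAAAAAAAAAAAAAAAAAAAAAAAAAAAAAAAAAAAAAAAAAAAAAAAAAAAAAAAAAAAAAAAAAAAAAAAAAAAAAAAAAAAAAAAAAAAAAAAAAAAAAAAAAAAAAAAAAAAAAAAAAAAAAAAAAAAAAAAAAAAAAAAAAAAAAAAAAAAAAAAAAAAAAAAAAAAAAAAAAAAAAAAAAAAAAAAAAAAAAAAAAAAAAAAAAAAAAAAAAAAAAAAAAAAAAAAAAAAAAAAAAAAAAAAAAAAAAAAAAAAAAAAAAAAAAAAAAAAAAAAAAAAAAAAAAAAAAAAAAAAAAAAAAAAAAAAAAAAAAAAAAAAAAAAAAAAAAAAAAAAAAAAAAAAAAAAAAAAAAAAAAAAAAAAAAAAAAAAAAAAAAAAAAAAAAAAAAAAAAAAAAAAAAAAAAAAAAAAAAAAAAAAAAAAAAAAAAAAAAAAAAAAAAAAAAAAAAAAAAAAAAAAAAAAAAAAAAAAAAAAAAAAAAAAAAAAAAAAAAAAAAAAAAAAAAAAAAAAAAAAAAAAAAAAAAAAAAAAAAAAAAAAAAAAAAAAAAAAAAAAAAAAAAAAAAAAAAAAAAAAAAAAAAAAAAAAAAAAAAAAAAAAAAAAAAAAAAAAAAAAAAAAAAAAAAAAAAAAAAAAAAAAAAAAAAAAAAAAAAAAAAAAAAAAAAAAAAAAAAAAAAAAAAAAAAAAAAAAAAAAAAAAAAAAAAAAAAAAAAAAAAAAAAAAAAAAAAAAAAAAAAAAAAAAAAAAAAAAAAAAAAAAAAAAAAAAAAAAAAAAAAAAAAAAAAAAAAAAAAAAAAAAAAAAAAAAAAAAAAAAAAAAAAAAAAAAAAAAAAAAAAAAAAAAAAAAAAAAAAAAAAAAAAAAAAAAAAAAAAAAAAAAAAAAAAAAAAAAAAAAAAAAAAAAAAAAAAAAAAAAAAAAAAAAAAAA="/>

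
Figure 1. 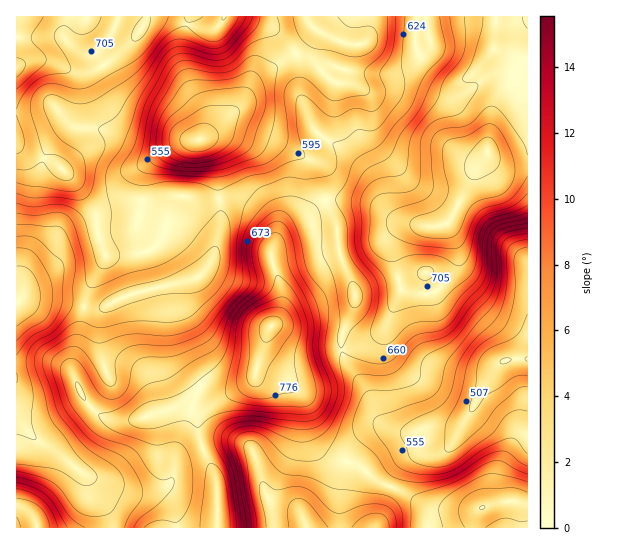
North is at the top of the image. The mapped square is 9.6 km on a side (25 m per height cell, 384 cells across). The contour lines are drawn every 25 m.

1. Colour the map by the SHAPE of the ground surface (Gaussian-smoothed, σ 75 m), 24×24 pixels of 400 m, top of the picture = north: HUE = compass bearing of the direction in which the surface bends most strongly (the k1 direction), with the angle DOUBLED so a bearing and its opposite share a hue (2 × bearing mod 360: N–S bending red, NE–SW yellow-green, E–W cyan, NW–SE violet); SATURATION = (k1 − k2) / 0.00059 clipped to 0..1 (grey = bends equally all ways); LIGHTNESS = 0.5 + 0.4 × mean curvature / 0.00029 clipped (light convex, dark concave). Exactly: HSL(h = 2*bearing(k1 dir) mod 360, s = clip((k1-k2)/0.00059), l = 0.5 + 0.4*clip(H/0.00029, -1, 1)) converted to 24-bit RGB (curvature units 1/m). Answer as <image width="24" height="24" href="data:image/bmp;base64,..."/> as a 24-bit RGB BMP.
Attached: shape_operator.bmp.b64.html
<image width="24" height="24" href="data:image/bmp;base64,Qk32BgAAAAAAADYAAAAoAAAAGAAAABgAAAABABgAAAAAAMAGAAATCwAAEwsAAAAAAAAAAAAAnPGyz/HMIjB3bjVgZTCAM71s1I1qhDmpnFeo/P/MjtqDGAFYsZRVNQ9Bu6hjy6ptSCpUCTMutel0nGutgVm147nCUVq9Za2P1PX32WKYbxpuXEZteGJ5dGtAoa0rTT5rkVxh+f/MLc1mIAEyuzAkJyRRhcV7snOenGPLP9T/fPrwiI3ndXvnzr3XsI3fssHomDscpBUojCtbYywrYU0yfWhNrNBwLkhjX69a7f/MigiyJgI+w218YZqza7yUa4CrpNrOR+fJLaNzH4FPUTOZ4I2qyMeEWMJzd2sxbzcwfxo8nj0xbopJQpA+r8xcMjlcf+liyv97MgEtSBJQt6xwlbFwRbJeSLijjcCLklZnbDYyVXoiBywZXqY26aeFokcljU14gi5leDFVn9KblpndlKTVf8GvSHqpwuV5vzsAKwgNGysOgqodvcgjNuQUIo1Ufn1BeUkwX2w+sqteHWtdLXBKsXo5y2dqfEqUlSCi0LCQrf7VMnX52Kjlv5nUkHq8mmCy/2Da50H6eK7Xb7jcx+nSnuGvJnyFRzJjol5dj25Zg6tFMqNCD0tMbqWHvqGGfCFibzx03frRb+6NFw4lr7I1pqhftmOrlVyqfC7F8afvzuztY4/Xz+jVxMjiYhLFXCNjg5xZgJezscLCiayhEmd/L4mDxbuXbjPOodHn2vnSrymsPCCFh8WafqqyT2uquIzGNyGr1Xx96LyLSI9pru6PcS+bdABjsFmql8h+MpxlrZBZvZtLKV5IF0YpY5kVZ6Lfl7ve7seuii65VnbBjMOyc5KqUFCnkWGodhmKz1tP+c6lf7lLo/NJEQ4sTSGmw4XC1rujgUBjgm8ouNI5ckNyL2ZHMZxLJJYtRjop9sdZnZc7VYR4npJUfGtBQVs2MzhYSRq018Tn79zm69zvrLbXPRyfBFuW1FTj5Z+UuD+4y5q/sdGUPlyGZL26Q6KwNVY+Qk074K8s36sSHUcTZII2lINhaoaQMnKMHHN8U9V955p6/8qevl6atUu+DyFDMRU+97qgh3u/q5vJ4ZWQS4KKNdR2O1uSPjphSXpeYq6J85CLopdRRnItS3YcSHceHkkmME9ORzINrJoA3P+ZjT+QuzZtSAhTGCs+u/tmUbdjpEGb8X+Pyd60S+TRHDmLPThda65dK0ZZ4NCNxbXZgGvXsJTJcoaqOYdqCh8wljCh6/jT0/eQPCddjUxcSwBk0LyCn+B1fz0iMDYWwew74vnPN02dJAwnQ3hzS7ZZKS5yuumVjKhtYFmApHqQtISlo3ShBiBDF8Xa7/LZ8+bYUBZ9VGaSEABf6ePTxnSr02fbn6Teueyx6fxTMAMPKBILnW5NRXUxHVwtiuRek5l3Vlx2iXZxm3Nqp4F9IDqCD61iZNkx/LCIjCiSmUaSEBdOr9p8hqfMo7vhsYnb77O4/x9iwAOkYajOtK+VrlLAXd2DG/lnV4yiWmi/d2/KqKjesLbhNibkZqbAR7Vkw4Bbmmi2fVXFFznPtdu2erGUek10hTQ+3mhM6Vu40sDomrbcdsGzbXrY3O/rcmW+J3U4Gok7G/vLidf5uY37o1f+spXbiXHIwIONilh8gjpiQ1uCicdynlZYZSpWmVVdtrmIsJCWsryYqZHNZdbDRNnVwH+z3Fqvvm6kScc2AIsOES0GISgLUjcQlUsgh0ogoWI0picZRpA7PsCCYJpqoj6Ff0yTiKiaosy6wInHweC8e0KteZSoT5eBXTgzlms/wmpb2NuSeIA+IhMRFCQPH1QWNHtIvY15dDlr2t2ietTcbGKoPZOYWk6fcWnErtnIebPDu2XH5cGjdzCFY44/VixOjjY2gphSlals4saAfzZuQDqdQmKWQJRpG1hBjFhBp1J9xva3PHGgdYO1ZjudTIVWSWZa2cNLcFwxbotB3JFGfVN3gYQuGxMghLdPjLV4f5JW1a5ZoZtdK0hxgDtedXozImhCJ29kjtWmy+WpYzRUYWQpVRwkcpI9PHRgx216zmxrOow9uIVShW9y5av4V3/8g9bpkGfL1nnH1qiDnatdJRIyZB4pweFKDa+FIJt5Irkkw5o3qkaxXJDOTWDq2IjZSrJaHZN42XWm3HCYcJtYe4x2vJtGqlB5jDBLVHA2b0mr8LnD2WmJLQZkembW5/XWHo+MJZWJR71pUraegKJOeGIsESUXnjE94diTIjJOZG0tyaxtxbmgc4qevKdXS3ZFWFGTvKeaJXqNxomP76XECFf/Zpn//M/cqnneAJzJhsWiUi1of0pFoHt4OFSALHiJ696XNR5sfrR2cKhfxMFofH9o"/>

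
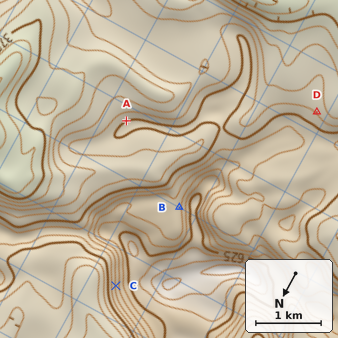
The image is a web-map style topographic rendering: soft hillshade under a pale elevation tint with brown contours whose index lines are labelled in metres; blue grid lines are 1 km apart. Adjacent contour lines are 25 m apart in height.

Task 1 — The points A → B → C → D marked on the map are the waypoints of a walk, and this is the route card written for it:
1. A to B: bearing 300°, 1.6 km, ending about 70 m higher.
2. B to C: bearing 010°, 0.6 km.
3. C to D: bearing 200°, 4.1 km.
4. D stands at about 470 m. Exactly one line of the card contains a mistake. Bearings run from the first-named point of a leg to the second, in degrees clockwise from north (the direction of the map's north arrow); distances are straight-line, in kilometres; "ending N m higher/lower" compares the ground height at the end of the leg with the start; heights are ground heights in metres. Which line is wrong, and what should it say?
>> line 2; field distance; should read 1.5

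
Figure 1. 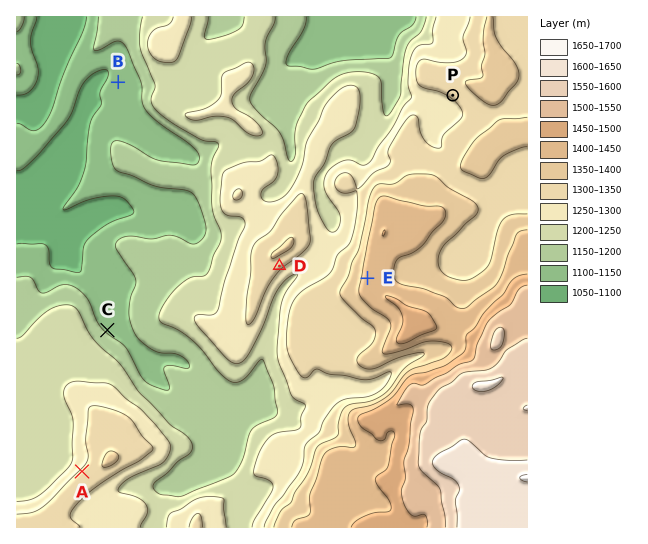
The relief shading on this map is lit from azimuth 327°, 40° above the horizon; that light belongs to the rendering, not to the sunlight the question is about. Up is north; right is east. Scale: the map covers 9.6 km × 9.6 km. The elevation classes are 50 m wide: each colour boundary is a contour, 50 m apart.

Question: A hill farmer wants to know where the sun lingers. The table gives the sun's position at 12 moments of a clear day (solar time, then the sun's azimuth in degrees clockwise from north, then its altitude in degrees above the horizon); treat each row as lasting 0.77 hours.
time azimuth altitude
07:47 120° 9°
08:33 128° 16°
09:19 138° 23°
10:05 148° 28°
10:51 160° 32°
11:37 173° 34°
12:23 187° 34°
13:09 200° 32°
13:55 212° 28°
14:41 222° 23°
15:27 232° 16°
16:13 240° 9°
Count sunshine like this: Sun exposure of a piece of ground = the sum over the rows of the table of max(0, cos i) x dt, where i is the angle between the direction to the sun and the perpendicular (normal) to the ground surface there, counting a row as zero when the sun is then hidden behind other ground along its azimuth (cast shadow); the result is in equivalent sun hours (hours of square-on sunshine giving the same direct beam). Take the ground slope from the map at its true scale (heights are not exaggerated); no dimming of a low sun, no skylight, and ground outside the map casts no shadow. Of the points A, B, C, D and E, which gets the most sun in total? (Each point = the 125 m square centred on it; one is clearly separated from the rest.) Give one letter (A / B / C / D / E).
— D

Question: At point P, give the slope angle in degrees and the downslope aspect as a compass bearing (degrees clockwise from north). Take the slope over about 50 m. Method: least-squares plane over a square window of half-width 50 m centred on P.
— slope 9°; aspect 213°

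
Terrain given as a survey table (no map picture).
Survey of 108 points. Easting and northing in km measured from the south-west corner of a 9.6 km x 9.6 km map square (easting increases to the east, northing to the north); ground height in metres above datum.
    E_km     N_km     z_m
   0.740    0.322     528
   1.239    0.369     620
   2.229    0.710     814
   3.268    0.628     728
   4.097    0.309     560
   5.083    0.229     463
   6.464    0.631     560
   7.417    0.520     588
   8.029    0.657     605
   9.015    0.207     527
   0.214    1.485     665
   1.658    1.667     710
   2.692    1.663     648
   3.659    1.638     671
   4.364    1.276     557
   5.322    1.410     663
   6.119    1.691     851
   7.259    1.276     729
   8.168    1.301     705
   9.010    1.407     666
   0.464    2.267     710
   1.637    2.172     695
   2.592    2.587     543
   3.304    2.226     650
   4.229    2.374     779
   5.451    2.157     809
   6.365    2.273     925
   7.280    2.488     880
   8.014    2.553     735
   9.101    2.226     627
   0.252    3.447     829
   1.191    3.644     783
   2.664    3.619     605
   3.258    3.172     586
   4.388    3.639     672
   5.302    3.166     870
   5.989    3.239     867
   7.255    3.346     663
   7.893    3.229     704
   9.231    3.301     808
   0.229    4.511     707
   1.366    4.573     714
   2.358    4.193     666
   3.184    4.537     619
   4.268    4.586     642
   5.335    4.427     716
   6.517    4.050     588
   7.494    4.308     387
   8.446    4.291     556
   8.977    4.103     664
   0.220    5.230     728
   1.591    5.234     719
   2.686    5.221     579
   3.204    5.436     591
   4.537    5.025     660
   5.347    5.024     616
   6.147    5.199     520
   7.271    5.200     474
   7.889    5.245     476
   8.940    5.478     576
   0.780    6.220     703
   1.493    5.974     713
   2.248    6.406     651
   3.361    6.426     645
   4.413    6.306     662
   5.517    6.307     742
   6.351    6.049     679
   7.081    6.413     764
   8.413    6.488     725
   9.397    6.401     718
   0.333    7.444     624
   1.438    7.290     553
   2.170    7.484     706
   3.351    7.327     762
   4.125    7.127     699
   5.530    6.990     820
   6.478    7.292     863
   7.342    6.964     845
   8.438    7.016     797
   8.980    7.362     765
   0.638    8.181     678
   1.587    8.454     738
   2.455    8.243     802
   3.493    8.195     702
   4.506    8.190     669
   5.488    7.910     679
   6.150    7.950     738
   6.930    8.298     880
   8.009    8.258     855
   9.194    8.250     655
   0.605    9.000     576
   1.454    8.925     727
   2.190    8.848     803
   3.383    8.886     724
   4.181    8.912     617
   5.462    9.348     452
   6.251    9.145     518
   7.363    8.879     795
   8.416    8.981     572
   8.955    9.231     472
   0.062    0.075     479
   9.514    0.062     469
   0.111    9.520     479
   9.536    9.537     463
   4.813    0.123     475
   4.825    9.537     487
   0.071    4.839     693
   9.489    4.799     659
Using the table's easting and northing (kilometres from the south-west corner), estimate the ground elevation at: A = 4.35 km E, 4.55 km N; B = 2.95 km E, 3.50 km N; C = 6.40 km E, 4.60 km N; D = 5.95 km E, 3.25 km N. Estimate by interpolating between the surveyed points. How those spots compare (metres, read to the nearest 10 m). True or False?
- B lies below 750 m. True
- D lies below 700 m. False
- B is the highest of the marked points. False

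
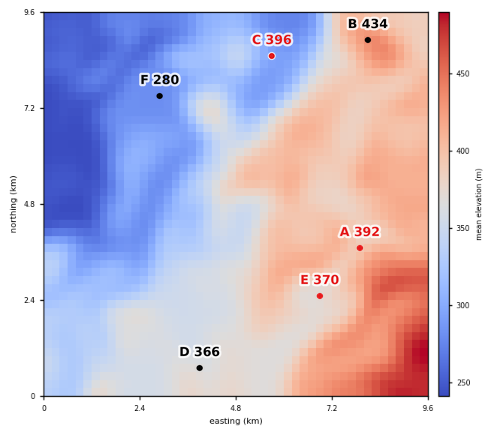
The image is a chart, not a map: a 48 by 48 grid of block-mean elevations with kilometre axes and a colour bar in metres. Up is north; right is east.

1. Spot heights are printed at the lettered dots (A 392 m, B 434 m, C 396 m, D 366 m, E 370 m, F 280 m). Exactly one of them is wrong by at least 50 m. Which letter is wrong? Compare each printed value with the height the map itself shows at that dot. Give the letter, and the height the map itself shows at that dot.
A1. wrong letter C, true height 296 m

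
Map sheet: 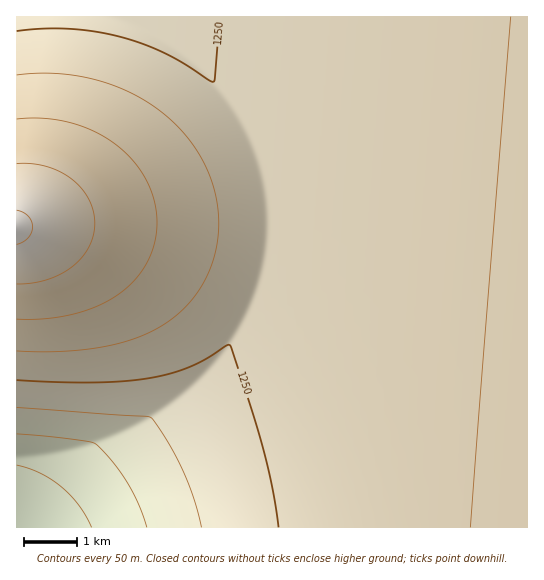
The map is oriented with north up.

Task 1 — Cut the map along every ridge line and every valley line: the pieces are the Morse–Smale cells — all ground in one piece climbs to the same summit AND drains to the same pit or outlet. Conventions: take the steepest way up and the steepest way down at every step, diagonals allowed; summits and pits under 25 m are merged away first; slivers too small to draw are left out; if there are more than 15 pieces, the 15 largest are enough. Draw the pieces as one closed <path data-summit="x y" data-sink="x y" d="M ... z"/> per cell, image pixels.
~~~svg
<path data-summit="527 527" data-sink="17 527" d="M297 229l-28 1-5 41-9 30-20 38-19 26-37 36-56 43-32 28-54 56 491-1 0-278-2-2z"/><path data-summit="527 527" data-sink="113 17" d="M527 16l-404 1 27 12 37 26 25 23 17 21 18 28 13 32 8 36 2 34 109 6 148 13z"/><path data-summit="17 229" data-sink="17 527" d="M134 224l-88 0-28 3-2 2 1 299 21-1 67-67 85-68 39-45 14-21 12-25 12-43 2-29z"/><path data-summit="17 229" data-sink="113 17" d="M122 16l-106 1 0 210 30-3 88 0 135 5-1-34-8-36-13-32-18-28-17-21-25-23-37-26z"/>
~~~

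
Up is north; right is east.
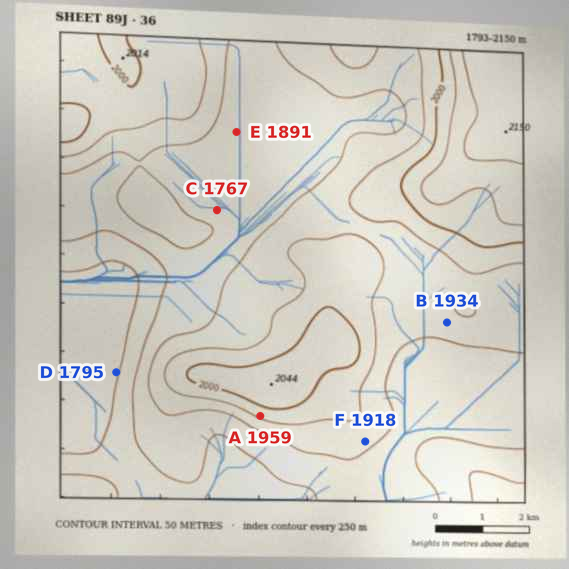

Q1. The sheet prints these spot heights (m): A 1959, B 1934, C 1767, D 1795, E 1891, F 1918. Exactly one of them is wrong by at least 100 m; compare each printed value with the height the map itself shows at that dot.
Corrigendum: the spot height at C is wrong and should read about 1892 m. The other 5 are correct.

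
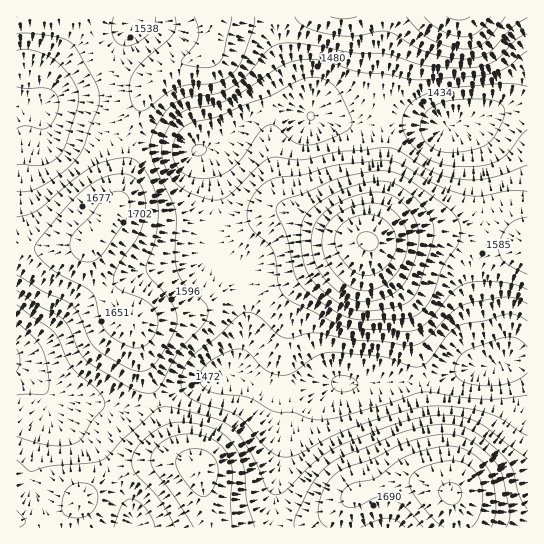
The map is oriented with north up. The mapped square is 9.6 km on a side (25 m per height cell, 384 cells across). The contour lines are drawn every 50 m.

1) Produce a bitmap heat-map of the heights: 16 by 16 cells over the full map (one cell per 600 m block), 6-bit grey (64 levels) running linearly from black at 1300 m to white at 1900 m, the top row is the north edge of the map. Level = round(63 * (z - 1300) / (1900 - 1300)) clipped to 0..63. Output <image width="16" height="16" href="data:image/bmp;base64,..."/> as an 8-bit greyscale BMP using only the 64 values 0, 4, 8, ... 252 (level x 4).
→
<image width="16" height="16" href="data:image/bmp;base64,Qk02BQAAAAAAADYEAAAoAAAAEAAAABAAAAABAAgAAAAAAAABAAATCwAAEwsAAAABAAAAAAAAAAAAAAEBAQACAgIAAwMDAAQEBAAFBQUABgYGAAcHBwAICAgACQkJAAoKCgALCwsADAwMAA0NDQAODg4ADw8PABAQEAAREREAEhISABMTEwAUFBQAFRUVABYWFgAXFxcAGBgYABkZGQAaGhoAGxsbABwcHAAdHR0AHh4eAB8fHwAgICAAISEhACIiIgAjIyMAJCQkACUlJQAmJiYAJycnACgoKAApKSkAKioqACsrKwAsLCwALS0tAC4uLgAvLy8AMDAwADExMQAyMjIAMzMzADQ0NAA1NTUANjY2ADc3NwA4ODgAOTk5ADo6OgA7OzsAPDw8AD09PQA+Pj4APz8/AEBAQABBQUEAQkJCAENDQwBEREQARUVFAEZGRgBHR0cASEhIAElJSQBKSkoAS0tLAExMTABNTU0ATk5OAE9PTwBQUFAAUVFRAFJSUgBTU1MAVFRUAFVVVQBWVlYAV1dXAFhYWABZWVkAWlpaAFtbWwBcXFwAXV1dAF5eXgBfX18AYGBgAGFhYQBiYmIAY2NjAGRkZABlZWUAZmZmAGdnZwBoaGgAaWlpAGpqagBra2sAbGxsAG1tbQBubm4Ab29vAHBwcABxcXEAcnJyAHNzcwB0dHQAdXV1AHZ2dgB3d3cAeHh4AHl5eQB6enoAe3t7AHx8fAB9fX0Afn5+AH9/fwCAgIAAgYGBAIKCggCDg4MAhISEAIWFhQCGhoYAh4eHAIiIiACJiYkAioqKAIuLiwCMjIwAjY2NAI6OjgCPj48AkJCQAJGRkQCSkpIAk5OTAJSUlACVlZUAlpaWAJeXlwCYmJgAmZmZAJqamgCbm5sAnJycAJ2dnQCenp4An5+fAKCgoAChoaEAoqKiAKOjowCkpKQApaWlAKampgCnp6cAqKioAKmpqQCqqqoAq6urAKysrACtra0Arq6uAK+vrwCwsLAAsbGxALKysgCzs7MAtLS0ALW1tQC2trYAt7e3ALi4uAC5ubkAurq6ALu7uwC8vLwAvb29AL6+vgC/v78AwMDAAMHBwQDCwsIAw8PDAMTExADFxcUAxsbGAMfHxwDIyMgAycnJAMrKygDLy8sAzMzMAM3NzQDOzs4Az8/PANDQ0ADR0dEA0tLSANPT0wDU1NQA1dXVANbW1gDX19cA2NjYANnZ2QDa2toA29vbANzc3ADd3d0A3t7eAN/f3wDg4OAA4eHhAOLi4gDj4+MA5OTkAOXl5QDm5uYA5+fnAOjo6ADp6ekA6urqAOvr6wDs7OwA7e3tAO7u7gDv7+8A8PDwAPHx8QDy8vIA8/PzAPT09AD19fUA9vb2APf39wD4+PgA+fn5APr6+gD7+/sA/Pz8AP39/QD+/v4A////AHh8eGh4mJh4eJSgnLDIvJBsdHh0kKyccGSEoKzAzLiEXFhgdJSkkGBQXHSMoKiUbERIVGBwcGBIQDxEVGRoXFA8SFhsaEw4PDwwLDQ8NCwsOFR4jIBYRERMRERITDQkIFBsjJyQcFxUXGR8fHRQQDx4iJSQgGhgXHCUuLiUcGRkkKCokHhgXGB8tNzYqIB4hIicrKR8YFxshLDU1KiEeIBshJygdFBQaHiIoKSIbGRoUGB4gFwwNExUXGRoUDg4SEBMbHRgPDQ8ODRASDAcJDQ8SGh8gGxgSDg0REhENDA0TFhseIiQjGhUUFxgaHBsVGxwcGR0kJR8dHyEgJCopHg="/>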